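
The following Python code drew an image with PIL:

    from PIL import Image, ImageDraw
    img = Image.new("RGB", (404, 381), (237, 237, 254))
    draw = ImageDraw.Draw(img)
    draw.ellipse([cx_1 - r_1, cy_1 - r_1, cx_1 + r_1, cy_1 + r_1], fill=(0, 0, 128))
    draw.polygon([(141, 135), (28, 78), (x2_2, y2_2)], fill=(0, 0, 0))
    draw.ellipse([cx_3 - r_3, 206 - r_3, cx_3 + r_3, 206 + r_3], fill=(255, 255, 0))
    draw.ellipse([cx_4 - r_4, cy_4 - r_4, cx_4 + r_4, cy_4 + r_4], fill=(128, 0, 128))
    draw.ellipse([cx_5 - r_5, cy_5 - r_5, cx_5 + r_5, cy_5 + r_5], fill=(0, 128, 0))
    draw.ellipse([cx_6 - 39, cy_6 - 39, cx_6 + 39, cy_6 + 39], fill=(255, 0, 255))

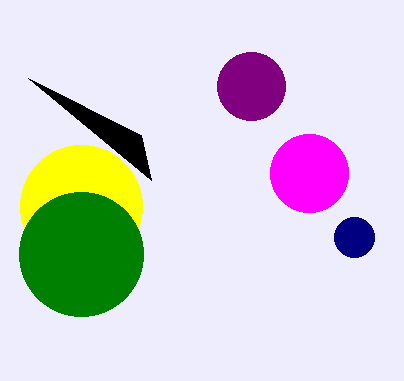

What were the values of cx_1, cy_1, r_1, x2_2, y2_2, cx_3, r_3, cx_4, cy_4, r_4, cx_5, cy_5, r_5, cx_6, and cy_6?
cx_1 = 354, cy_1 = 237, r_1 = 20, x2_2 = 151, y2_2 = 180, cx_3 = 81, r_3 = 61, cx_4 = 251, cy_4 = 86, r_4 = 34, cx_5 = 81, cy_5 = 254, r_5 = 62, cx_6 = 309, cy_6 = 173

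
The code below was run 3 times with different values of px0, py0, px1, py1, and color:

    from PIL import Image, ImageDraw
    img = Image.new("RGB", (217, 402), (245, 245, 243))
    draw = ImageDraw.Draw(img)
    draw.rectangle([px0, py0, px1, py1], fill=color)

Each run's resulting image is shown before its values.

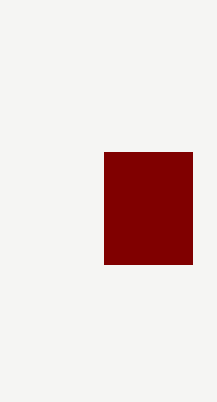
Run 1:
px0 = 104; py0 = 152; px1 = 192; py1 = 264; color = 'maroon'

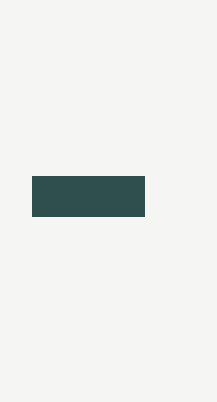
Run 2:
px0 = 32, py0 = 176, px1 = 144, py1 = 216, color = 'darkslategray'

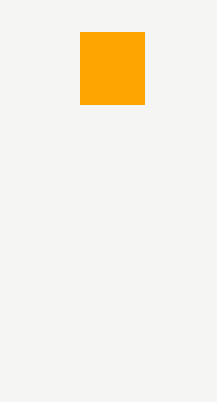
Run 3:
px0 = 80, py0 = 32, px1 = 144, py1 = 104, color = 'orange'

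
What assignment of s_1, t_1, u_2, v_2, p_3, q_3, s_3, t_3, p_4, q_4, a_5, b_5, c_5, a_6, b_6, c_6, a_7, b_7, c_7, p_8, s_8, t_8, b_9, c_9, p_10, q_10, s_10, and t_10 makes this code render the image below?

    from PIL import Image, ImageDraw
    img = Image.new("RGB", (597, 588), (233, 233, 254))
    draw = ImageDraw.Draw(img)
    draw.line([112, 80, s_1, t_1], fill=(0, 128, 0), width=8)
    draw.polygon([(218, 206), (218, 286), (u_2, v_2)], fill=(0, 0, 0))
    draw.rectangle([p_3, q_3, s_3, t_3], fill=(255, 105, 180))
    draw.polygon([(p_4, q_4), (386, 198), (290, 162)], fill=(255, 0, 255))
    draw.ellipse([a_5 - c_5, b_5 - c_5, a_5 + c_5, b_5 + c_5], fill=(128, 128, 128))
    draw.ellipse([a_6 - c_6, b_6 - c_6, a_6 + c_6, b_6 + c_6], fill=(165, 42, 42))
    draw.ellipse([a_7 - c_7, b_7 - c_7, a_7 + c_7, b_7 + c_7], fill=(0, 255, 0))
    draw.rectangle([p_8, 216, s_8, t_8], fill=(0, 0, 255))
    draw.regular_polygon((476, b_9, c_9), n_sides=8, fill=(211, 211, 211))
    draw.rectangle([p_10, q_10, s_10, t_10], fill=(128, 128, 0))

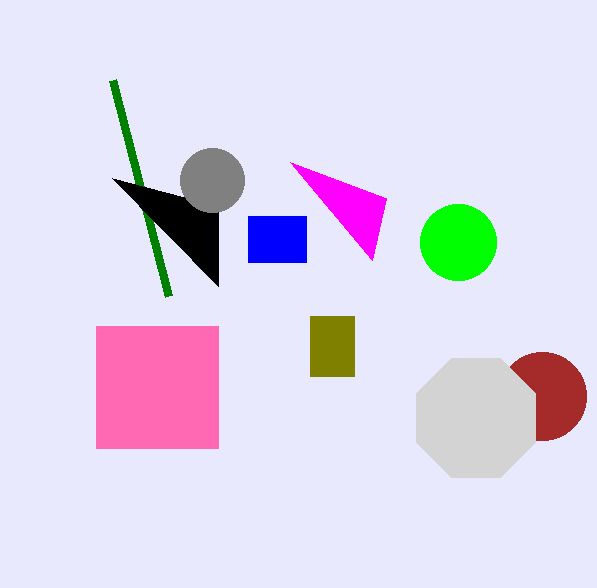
s_1 = 168, t_1 = 296, u_2 = 112, v_2 = 178, p_3 = 96, q_3 = 326, s_3 = 218, t_3 = 448, p_4 = 372, q_4 = 260, a_5 = 212, b_5 = 180, c_5 = 32, a_6 = 542, b_6 = 396, c_6 = 44, a_7 = 458, b_7 = 242, c_7 = 38, p_8 = 248, s_8 = 306, t_8 = 262, b_9 = 418, c_9 = 64, p_10 = 310, q_10 = 316, s_10 = 354, t_10 = 376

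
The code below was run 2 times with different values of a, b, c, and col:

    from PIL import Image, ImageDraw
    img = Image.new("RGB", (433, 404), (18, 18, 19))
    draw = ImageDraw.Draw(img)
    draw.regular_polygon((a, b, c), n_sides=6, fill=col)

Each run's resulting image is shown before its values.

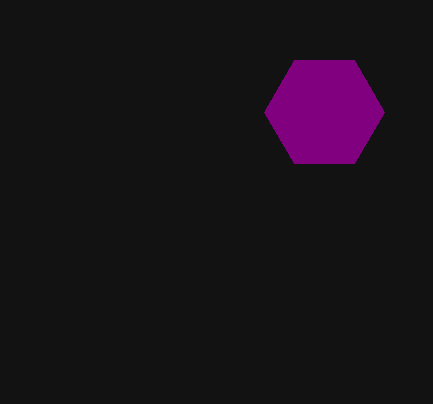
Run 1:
a = 324, b = 112, c = 60, col = 'purple'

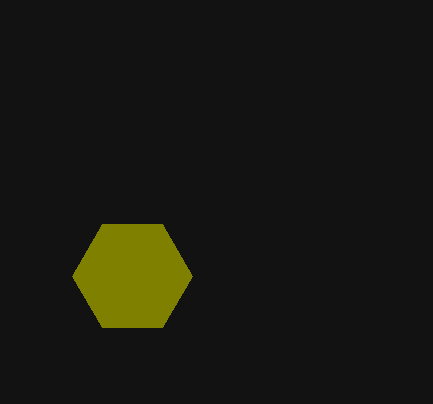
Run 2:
a = 132, b = 276, c = 60, col = 'olive'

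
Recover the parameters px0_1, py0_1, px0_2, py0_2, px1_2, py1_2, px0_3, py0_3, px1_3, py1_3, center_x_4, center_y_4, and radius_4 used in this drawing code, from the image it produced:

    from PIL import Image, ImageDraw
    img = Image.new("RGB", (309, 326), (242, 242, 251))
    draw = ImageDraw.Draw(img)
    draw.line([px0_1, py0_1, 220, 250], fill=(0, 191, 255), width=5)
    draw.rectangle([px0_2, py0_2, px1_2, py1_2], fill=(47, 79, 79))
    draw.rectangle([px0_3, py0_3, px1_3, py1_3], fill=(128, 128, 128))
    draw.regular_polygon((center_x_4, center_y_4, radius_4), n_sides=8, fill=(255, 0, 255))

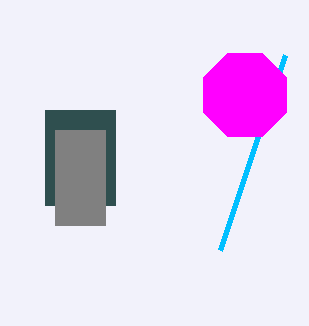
px0_1 = 285, py0_1 = 55, px0_2 = 45, py0_2 = 110, px1_2 = 115, py1_2 = 205, px0_3 = 55, py0_3 = 130, px1_3 = 105, py1_3 = 225, center_x_4 = 245, center_y_4 = 95, radius_4 = 45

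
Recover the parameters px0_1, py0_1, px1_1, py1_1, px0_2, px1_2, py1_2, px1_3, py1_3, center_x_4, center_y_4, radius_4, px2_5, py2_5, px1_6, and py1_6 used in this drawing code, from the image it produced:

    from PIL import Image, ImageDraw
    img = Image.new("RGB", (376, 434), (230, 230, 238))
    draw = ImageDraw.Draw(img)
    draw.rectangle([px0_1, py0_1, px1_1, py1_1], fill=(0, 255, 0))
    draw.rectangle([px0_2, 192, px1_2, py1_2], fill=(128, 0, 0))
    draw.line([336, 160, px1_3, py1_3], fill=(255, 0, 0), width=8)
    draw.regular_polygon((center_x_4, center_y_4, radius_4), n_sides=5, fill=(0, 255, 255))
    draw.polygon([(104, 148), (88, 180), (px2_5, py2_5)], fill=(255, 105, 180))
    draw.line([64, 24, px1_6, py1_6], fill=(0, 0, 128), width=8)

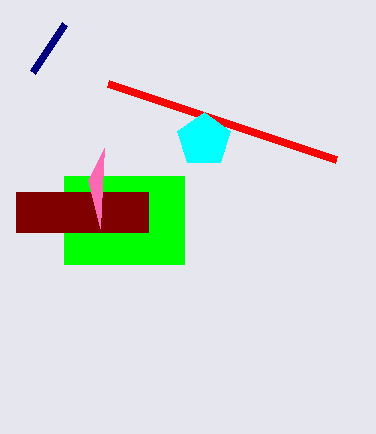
px0_1 = 64, py0_1 = 176, px1_1 = 184, py1_1 = 264, px0_2 = 16, px1_2 = 148, py1_2 = 232, px1_3 = 108, py1_3 = 84, center_x_4 = 204, center_y_4 = 140, radius_4 = 28, px2_5 = 100, py2_5 = 228, px1_6 = 32, py1_6 = 72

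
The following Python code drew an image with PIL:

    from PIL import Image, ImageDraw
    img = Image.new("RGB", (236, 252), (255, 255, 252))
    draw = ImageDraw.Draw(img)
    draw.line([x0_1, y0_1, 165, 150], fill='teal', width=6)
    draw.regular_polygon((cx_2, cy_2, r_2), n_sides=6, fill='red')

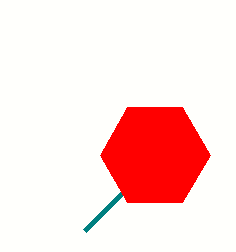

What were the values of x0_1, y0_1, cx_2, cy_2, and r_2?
x0_1 = 85; y0_1 = 230; cx_2 = 155; cy_2 = 155; r_2 = 55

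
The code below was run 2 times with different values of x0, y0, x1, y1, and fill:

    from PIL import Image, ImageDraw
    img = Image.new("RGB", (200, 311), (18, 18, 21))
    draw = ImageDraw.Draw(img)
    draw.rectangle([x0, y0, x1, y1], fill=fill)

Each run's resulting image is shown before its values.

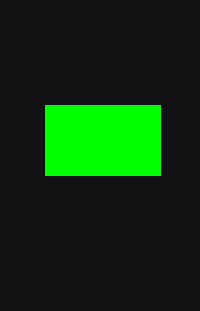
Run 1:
x0 = 45, y0 = 105, x1 = 160, y1 = 175, fill = 'lime'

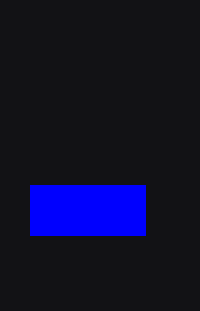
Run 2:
x0 = 30
y0 = 185
x1 = 145
y1 = 235
fill = 'blue'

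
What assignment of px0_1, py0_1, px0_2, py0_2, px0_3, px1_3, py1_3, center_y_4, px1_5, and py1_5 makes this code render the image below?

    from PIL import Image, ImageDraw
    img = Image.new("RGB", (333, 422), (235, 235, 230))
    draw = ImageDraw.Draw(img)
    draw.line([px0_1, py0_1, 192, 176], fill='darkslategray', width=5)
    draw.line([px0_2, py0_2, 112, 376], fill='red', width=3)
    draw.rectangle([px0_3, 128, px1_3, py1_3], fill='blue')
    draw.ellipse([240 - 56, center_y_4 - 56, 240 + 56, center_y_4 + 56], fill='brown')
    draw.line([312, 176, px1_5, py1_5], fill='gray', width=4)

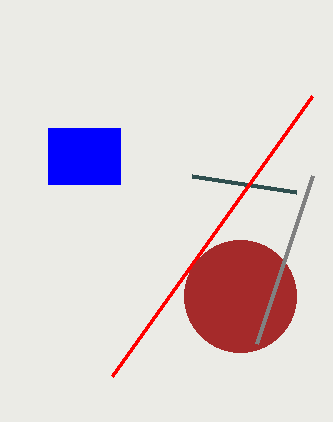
px0_1 = 296; py0_1 = 192; px0_2 = 312; py0_2 = 96; px0_3 = 48; px1_3 = 120; py1_3 = 184; center_y_4 = 296; px1_5 = 256; py1_5 = 344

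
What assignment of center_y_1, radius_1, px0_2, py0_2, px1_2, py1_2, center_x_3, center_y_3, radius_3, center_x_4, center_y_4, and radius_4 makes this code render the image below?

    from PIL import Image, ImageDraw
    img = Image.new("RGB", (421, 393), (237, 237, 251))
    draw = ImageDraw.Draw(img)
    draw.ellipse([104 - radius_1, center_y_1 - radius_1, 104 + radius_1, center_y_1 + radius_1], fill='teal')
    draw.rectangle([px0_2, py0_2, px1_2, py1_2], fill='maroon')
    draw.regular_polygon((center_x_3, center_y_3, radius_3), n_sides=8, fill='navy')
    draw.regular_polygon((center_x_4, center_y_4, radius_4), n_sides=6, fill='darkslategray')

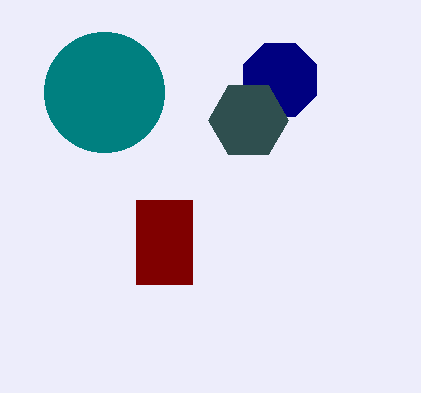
center_y_1 = 92, radius_1 = 60, px0_2 = 136, py0_2 = 200, px1_2 = 192, py1_2 = 284, center_x_3 = 280, center_y_3 = 80, radius_3 = 40, center_x_4 = 248, center_y_4 = 120, radius_4 = 40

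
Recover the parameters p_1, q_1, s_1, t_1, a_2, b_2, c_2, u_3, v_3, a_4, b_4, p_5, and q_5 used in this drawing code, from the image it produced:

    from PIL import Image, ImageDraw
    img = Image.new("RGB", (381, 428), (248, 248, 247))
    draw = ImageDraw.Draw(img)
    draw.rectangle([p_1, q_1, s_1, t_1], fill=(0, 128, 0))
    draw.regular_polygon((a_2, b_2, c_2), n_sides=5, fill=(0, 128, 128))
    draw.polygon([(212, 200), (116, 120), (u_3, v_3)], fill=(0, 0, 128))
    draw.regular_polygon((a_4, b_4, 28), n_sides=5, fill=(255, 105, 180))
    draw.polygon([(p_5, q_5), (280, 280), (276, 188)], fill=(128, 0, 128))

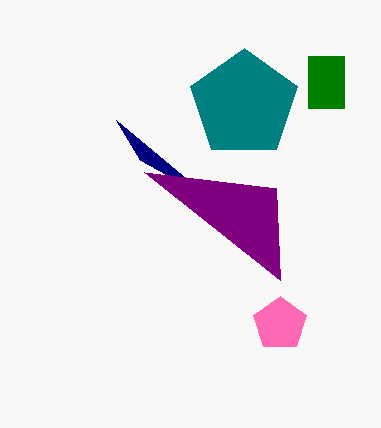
p_1 = 308; q_1 = 56; s_1 = 344; t_1 = 108; a_2 = 244; b_2 = 104; c_2 = 56; u_3 = 140; v_3 = 160; a_4 = 280; b_4 = 324; p_5 = 144; q_5 = 172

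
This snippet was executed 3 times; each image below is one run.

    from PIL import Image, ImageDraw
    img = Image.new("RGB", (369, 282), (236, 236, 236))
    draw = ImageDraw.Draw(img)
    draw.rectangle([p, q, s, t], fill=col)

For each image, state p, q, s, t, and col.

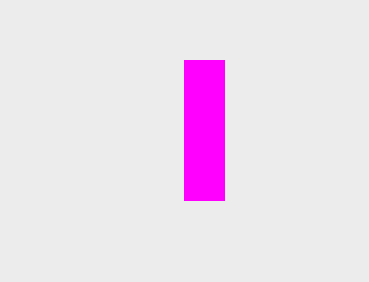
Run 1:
p = 184
q = 60
s = 224
t = 200
col = 'magenta'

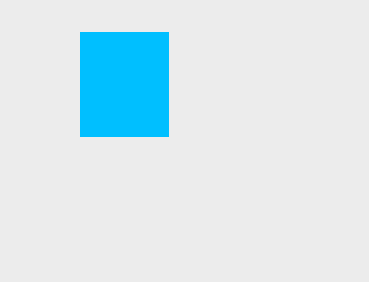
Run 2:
p = 80
q = 32
s = 168
t = 136
col = 'deepskyblue'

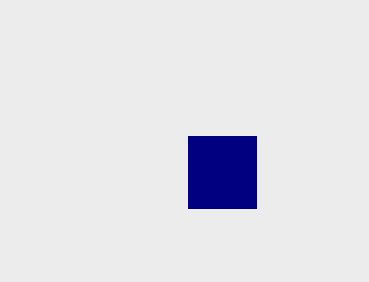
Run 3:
p = 188
q = 136
s = 256
t = 208
col = 'navy'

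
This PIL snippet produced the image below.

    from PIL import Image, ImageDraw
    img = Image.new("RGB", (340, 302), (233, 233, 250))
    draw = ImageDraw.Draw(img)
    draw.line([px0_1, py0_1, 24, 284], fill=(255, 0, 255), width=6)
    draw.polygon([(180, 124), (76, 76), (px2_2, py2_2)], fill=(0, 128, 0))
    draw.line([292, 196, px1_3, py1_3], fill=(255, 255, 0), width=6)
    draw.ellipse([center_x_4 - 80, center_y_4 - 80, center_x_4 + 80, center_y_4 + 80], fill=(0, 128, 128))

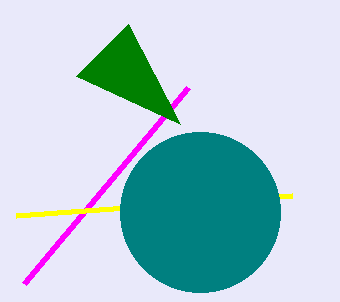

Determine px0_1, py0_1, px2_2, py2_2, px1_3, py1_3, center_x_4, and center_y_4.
px0_1 = 188
py0_1 = 88
px2_2 = 128
py2_2 = 24
px1_3 = 16
py1_3 = 216
center_x_4 = 200
center_y_4 = 212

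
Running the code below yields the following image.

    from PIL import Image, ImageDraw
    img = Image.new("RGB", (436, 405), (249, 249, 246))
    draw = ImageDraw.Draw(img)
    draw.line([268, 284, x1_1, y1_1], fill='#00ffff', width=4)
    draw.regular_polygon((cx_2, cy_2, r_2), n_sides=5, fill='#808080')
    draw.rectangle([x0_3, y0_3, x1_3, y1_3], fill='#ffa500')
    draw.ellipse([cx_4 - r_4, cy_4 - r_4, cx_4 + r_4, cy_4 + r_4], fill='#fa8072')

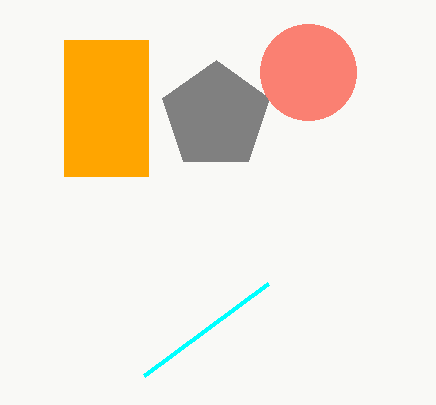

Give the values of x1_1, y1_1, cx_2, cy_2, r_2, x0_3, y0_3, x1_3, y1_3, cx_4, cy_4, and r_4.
x1_1 = 144, y1_1 = 376, cx_2 = 216, cy_2 = 116, r_2 = 56, x0_3 = 64, y0_3 = 40, x1_3 = 148, y1_3 = 176, cx_4 = 308, cy_4 = 72, r_4 = 48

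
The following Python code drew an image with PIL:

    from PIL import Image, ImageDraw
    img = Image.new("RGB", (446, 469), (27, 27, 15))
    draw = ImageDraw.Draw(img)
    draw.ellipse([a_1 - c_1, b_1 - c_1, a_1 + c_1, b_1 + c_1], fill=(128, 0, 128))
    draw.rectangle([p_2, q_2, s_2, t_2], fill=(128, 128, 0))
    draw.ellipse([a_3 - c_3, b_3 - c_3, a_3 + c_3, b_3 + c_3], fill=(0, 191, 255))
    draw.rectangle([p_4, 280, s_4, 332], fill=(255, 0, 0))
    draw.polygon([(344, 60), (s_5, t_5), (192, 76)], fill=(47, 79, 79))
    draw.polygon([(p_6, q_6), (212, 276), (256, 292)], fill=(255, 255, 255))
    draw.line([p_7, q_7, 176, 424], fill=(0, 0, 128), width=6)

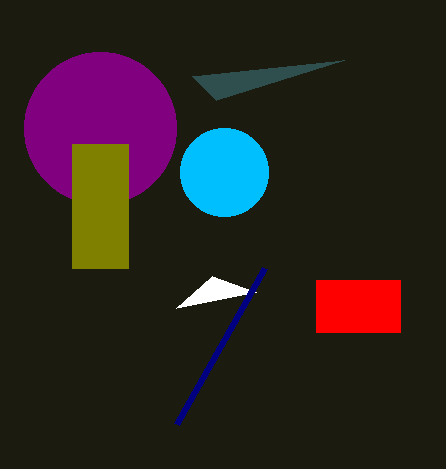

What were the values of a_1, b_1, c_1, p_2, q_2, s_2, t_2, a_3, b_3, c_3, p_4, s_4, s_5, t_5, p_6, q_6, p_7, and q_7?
a_1 = 100, b_1 = 128, c_1 = 76, p_2 = 72, q_2 = 144, s_2 = 128, t_2 = 268, a_3 = 224, b_3 = 172, c_3 = 44, p_4 = 316, s_4 = 400, s_5 = 216, t_5 = 100, p_6 = 176, q_6 = 308, p_7 = 264, q_7 = 268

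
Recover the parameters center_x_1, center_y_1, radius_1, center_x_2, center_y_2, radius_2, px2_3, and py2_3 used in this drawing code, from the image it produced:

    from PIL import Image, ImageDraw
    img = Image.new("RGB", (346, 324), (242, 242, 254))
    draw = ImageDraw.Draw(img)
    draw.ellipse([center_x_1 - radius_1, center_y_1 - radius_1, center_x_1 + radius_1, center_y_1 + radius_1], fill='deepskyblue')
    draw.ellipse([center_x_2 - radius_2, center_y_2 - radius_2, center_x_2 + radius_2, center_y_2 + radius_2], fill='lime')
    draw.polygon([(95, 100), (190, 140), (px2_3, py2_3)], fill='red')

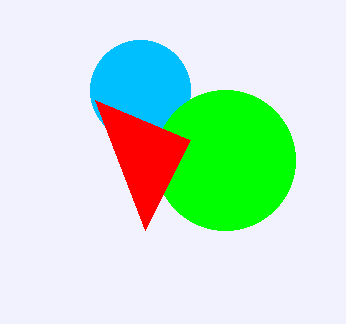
center_x_1 = 140; center_y_1 = 90; radius_1 = 50; center_x_2 = 225; center_y_2 = 160; radius_2 = 70; px2_3 = 145; py2_3 = 230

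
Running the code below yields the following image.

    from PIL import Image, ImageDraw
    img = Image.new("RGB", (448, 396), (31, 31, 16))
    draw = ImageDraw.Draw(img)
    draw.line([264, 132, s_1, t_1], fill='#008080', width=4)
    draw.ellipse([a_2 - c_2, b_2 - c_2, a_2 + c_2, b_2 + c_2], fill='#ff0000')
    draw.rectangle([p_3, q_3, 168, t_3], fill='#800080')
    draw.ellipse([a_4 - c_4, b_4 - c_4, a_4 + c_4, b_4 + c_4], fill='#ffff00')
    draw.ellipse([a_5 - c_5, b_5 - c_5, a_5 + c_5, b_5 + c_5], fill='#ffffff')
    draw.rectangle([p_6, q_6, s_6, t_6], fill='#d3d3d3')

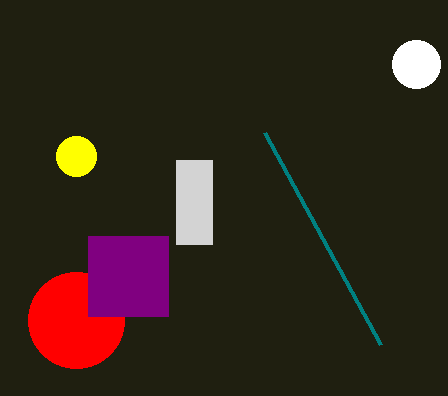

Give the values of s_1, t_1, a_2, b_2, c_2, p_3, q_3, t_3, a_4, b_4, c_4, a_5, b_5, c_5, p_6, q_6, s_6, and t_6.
s_1 = 380; t_1 = 344; a_2 = 76; b_2 = 320; c_2 = 48; p_3 = 88; q_3 = 236; t_3 = 316; a_4 = 76; b_4 = 156; c_4 = 20; a_5 = 416; b_5 = 64; c_5 = 24; p_6 = 176; q_6 = 160; s_6 = 212; t_6 = 244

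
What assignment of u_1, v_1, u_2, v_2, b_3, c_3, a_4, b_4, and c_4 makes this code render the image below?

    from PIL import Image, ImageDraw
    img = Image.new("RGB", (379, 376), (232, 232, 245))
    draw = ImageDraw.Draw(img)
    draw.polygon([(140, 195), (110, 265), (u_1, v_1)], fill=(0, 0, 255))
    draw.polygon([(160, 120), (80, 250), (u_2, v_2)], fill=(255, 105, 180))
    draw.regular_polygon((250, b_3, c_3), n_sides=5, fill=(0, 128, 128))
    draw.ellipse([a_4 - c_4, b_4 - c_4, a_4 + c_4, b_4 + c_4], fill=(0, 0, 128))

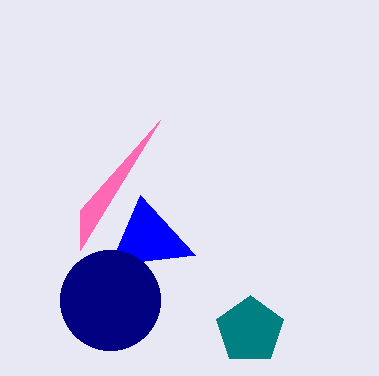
u_1 = 195, v_1 = 255, u_2 = 80, v_2 = 210, b_3 = 330, c_3 = 35, a_4 = 110, b_4 = 300, c_4 = 50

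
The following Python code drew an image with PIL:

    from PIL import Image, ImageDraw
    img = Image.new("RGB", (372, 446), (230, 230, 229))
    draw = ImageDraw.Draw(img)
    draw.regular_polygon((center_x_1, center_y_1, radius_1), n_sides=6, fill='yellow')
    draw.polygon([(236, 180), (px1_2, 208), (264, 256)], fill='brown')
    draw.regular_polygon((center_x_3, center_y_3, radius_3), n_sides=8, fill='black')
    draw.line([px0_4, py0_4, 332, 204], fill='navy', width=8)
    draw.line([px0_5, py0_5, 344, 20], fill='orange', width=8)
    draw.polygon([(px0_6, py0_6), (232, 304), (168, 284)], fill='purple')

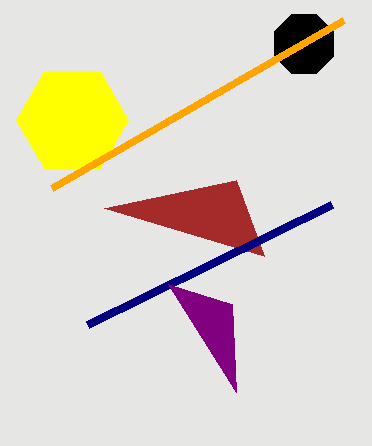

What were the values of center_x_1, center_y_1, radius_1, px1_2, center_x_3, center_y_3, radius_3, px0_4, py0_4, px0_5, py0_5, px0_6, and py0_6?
center_x_1 = 72
center_y_1 = 120
radius_1 = 56
px1_2 = 104
center_x_3 = 304
center_y_3 = 44
radius_3 = 32
px0_4 = 88
py0_4 = 324
px0_5 = 52
py0_5 = 188
px0_6 = 236
py0_6 = 392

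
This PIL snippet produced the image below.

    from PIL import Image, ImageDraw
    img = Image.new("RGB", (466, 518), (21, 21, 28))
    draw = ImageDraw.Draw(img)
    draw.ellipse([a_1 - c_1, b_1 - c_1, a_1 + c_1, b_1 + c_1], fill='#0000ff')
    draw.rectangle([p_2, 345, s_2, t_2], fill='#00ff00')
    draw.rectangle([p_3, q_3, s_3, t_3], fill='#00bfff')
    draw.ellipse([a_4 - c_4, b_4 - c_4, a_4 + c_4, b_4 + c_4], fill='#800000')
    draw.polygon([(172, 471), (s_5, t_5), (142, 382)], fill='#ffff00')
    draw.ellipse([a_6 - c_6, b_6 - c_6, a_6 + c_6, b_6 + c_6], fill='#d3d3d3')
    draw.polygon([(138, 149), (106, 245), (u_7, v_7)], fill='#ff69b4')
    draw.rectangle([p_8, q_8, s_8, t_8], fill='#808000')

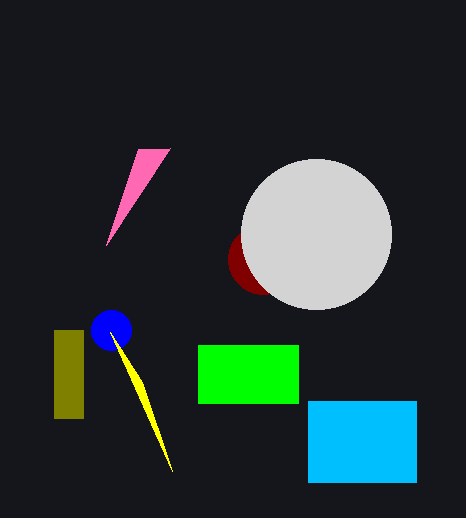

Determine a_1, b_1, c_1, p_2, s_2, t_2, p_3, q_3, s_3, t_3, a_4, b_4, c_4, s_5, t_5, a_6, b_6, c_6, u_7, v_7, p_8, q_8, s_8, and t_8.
a_1 = 111; b_1 = 330; c_1 = 20; p_2 = 198; s_2 = 298; t_2 = 403; p_3 = 308; q_3 = 401; s_3 = 416; t_3 = 482; a_4 = 263; b_4 = 259; c_4 = 35; s_5 = 110; t_5 = 332; a_6 = 316; b_6 = 234; c_6 = 75; u_7 = 170; v_7 = 148; p_8 = 54; q_8 = 330; s_8 = 83; t_8 = 418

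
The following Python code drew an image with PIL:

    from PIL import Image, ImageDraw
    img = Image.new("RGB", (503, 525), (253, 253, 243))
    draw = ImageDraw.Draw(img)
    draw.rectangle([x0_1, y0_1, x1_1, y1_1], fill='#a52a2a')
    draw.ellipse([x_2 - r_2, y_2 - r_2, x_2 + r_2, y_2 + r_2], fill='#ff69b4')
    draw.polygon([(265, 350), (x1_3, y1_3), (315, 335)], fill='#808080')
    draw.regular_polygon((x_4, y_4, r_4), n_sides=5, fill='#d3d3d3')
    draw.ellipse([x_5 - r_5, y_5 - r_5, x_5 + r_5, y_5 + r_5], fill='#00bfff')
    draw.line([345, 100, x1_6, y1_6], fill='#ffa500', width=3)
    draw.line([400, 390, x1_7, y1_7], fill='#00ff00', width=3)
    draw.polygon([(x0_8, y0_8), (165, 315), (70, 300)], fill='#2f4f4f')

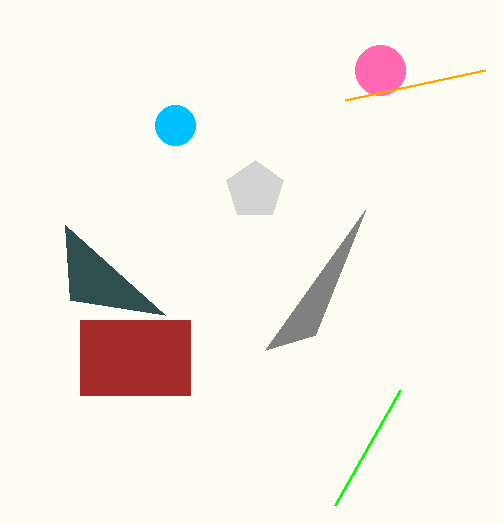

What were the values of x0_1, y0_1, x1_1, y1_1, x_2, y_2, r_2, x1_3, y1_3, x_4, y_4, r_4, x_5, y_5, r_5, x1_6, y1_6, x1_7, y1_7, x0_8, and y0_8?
x0_1 = 80, y0_1 = 320, x1_1 = 190, y1_1 = 395, x_2 = 380, y_2 = 70, r_2 = 25, x1_3 = 365, y1_3 = 210, x_4 = 255, y_4 = 190, r_4 = 30, x_5 = 175, y_5 = 125, r_5 = 20, x1_6 = 485, y1_6 = 70, x1_7 = 335, y1_7 = 505, x0_8 = 65, y0_8 = 225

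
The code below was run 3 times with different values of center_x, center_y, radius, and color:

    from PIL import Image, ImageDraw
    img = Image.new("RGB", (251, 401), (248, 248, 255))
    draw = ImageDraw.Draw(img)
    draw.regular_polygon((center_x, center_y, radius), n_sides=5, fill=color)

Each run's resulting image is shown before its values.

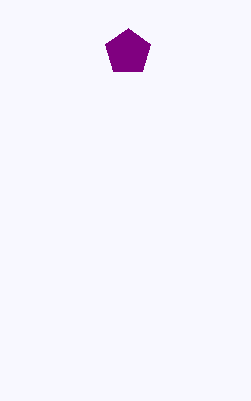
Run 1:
center_x = 128; center_y = 52; radius = 24; color = 'purple'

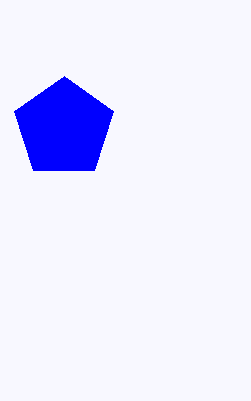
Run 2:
center_x = 64
center_y = 128
radius = 52
color = 'blue'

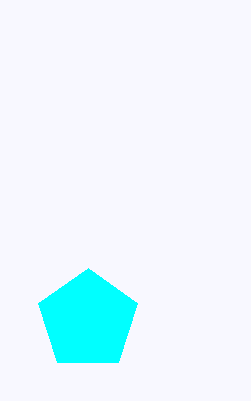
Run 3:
center_x = 88
center_y = 320
radius = 52
color = 'cyan'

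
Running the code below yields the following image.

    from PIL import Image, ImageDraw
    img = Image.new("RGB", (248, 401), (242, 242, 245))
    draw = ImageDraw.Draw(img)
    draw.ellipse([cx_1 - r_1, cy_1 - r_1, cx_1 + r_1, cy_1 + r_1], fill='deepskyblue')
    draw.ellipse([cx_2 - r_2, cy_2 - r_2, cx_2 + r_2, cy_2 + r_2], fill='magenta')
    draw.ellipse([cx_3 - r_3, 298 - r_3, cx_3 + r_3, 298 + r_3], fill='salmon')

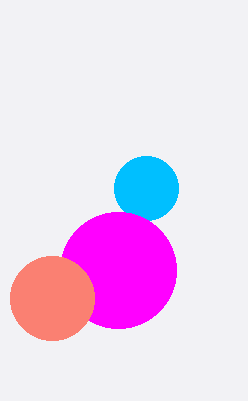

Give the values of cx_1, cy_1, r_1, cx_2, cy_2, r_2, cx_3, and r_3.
cx_1 = 146
cy_1 = 188
r_1 = 32
cx_2 = 118
cy_2 = 270
r_2 = 58
cx_3 = 52
r_3 = 42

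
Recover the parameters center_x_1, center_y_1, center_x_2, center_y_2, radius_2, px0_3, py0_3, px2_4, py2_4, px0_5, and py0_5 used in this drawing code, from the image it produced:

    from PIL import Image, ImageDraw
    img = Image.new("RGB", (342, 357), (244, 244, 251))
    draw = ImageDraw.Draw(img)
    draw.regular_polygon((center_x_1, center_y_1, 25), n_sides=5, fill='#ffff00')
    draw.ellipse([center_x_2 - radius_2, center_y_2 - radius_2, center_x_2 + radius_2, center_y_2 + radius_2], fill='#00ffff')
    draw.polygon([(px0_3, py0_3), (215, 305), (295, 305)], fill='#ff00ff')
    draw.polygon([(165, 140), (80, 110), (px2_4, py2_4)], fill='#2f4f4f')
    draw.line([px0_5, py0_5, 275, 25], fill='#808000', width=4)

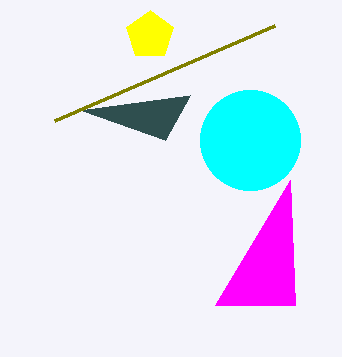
center_x_1 = 150; center_y_1 = 35; center_x_2 = 250; center_y_2 = 140; radius_2 = 50; px0_3 = 290; py0_3 = 180; px2_4 = 190; py2_4 = 95; px0_5 = 55; py0_5 = 120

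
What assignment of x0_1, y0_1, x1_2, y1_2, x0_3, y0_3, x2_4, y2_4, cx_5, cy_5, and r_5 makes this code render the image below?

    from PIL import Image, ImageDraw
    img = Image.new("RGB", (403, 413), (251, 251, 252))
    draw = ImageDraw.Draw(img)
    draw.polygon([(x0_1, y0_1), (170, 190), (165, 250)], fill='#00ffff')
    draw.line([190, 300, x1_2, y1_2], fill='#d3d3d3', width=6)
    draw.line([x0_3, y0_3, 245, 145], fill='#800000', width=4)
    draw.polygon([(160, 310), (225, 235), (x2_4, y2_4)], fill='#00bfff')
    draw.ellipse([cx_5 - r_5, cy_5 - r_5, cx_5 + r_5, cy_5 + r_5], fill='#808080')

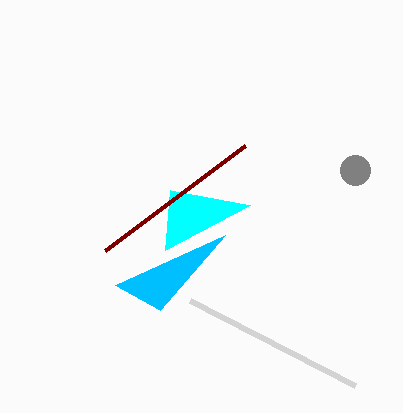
x0_1 = 250, y0_1 = 205, x1_2 = 355, y1_2 = 385, x0_3 = 105, y0_3 = 250, x2_4 = 115, y2_4 = 285, cx_5 = 355, cy_5 = 170, r_5 = 15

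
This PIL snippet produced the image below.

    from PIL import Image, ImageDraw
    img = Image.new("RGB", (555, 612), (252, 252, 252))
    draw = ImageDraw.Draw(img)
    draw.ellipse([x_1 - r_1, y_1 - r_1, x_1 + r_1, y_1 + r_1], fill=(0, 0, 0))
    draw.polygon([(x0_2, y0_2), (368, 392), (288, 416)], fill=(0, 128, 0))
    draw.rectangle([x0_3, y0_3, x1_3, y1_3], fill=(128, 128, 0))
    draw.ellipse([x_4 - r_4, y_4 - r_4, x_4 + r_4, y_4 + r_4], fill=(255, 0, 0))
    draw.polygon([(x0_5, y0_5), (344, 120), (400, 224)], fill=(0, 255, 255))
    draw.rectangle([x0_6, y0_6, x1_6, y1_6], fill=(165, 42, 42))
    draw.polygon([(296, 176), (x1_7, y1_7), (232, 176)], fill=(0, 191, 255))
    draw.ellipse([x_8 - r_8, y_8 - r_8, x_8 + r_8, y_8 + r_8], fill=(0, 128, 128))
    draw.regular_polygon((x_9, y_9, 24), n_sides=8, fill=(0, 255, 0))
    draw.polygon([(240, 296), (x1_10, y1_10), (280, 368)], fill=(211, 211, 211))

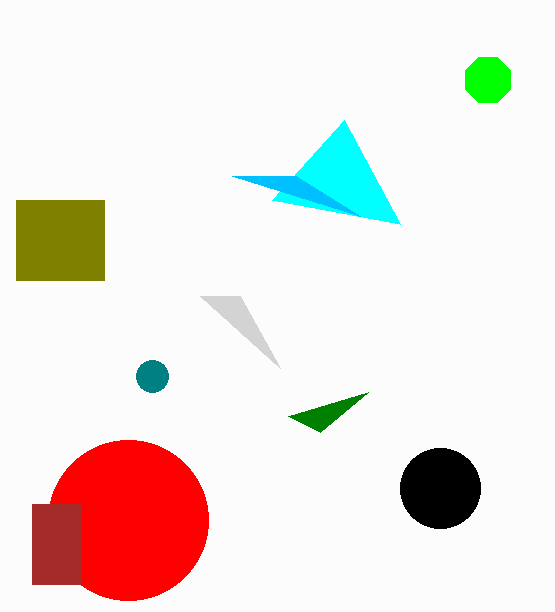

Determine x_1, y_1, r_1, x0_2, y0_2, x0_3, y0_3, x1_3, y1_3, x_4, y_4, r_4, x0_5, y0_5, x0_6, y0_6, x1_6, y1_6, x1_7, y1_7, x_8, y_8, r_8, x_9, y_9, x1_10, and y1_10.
x_1 = 440
y_1 = 488
r_1 = 40
x0_2 = 320
y0_2 = 432
x0_3 = 16
y0_3 = 200
x1_3 = 104
y1_3 = 280
x_4 = 128
y_4 = 520
r_4 = 80
x0_5 = 272
y0_5 = 200
x0_6 = 32
y0_6 = 504
x1_6 = 80
y1_6 = 584
x1_7 = 360
y1_7 = 216
x_8 = 152
y_8 = 376
r_8 = 16
x_9 = 488
y_9 = 80
x1_10 = 200
y1_10 = 296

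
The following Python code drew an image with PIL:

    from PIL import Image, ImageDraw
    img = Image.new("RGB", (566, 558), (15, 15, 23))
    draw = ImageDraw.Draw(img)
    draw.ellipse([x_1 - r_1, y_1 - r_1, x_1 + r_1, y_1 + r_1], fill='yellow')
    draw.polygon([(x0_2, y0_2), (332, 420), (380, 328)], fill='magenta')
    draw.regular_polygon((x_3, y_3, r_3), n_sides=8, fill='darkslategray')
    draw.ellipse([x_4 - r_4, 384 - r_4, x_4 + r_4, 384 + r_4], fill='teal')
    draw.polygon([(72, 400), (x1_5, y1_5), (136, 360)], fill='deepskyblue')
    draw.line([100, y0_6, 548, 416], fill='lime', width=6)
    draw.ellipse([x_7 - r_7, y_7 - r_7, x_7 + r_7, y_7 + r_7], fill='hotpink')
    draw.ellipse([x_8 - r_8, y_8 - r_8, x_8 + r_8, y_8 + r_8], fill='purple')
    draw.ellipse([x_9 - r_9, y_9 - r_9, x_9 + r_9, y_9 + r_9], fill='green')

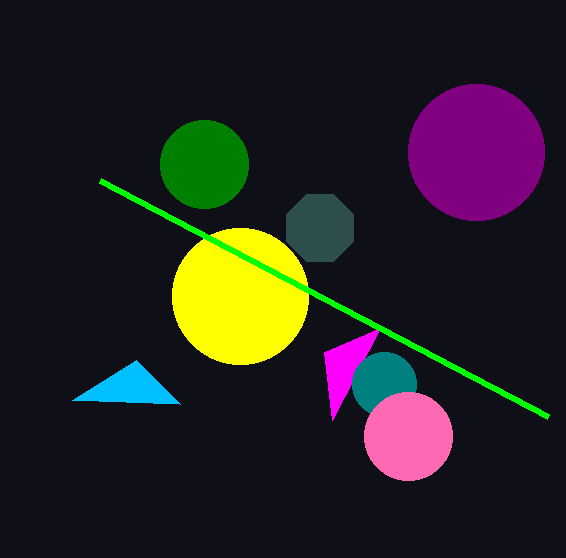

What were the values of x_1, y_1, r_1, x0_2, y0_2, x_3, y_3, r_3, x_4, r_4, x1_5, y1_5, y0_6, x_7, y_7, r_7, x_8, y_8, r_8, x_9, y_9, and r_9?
x_1 = 240, y_1 = 296, r_1 = 68, x0_2 = 324, y0_2 = 352, x_3 = 320, y_3 = 228, r_3 = 36, x_4 = 384, r_4 = 32, x1_5 = 180, y1_5 = 404, y0_6 = 180, x_7 = 408, y_7 = 436, r_7 = 44, x_8 = 476, y_8 = 152, r_8 = 68, x_9 = 204, y_9 = 164, r_9 = 44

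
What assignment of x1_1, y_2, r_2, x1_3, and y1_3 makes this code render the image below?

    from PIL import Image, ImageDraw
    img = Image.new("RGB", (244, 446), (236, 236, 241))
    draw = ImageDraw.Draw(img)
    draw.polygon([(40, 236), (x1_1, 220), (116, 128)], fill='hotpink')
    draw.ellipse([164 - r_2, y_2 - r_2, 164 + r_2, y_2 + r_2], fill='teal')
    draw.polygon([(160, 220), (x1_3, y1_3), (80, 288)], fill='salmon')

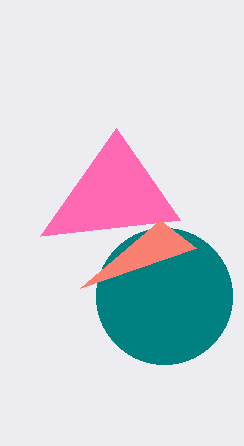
x1_1 = 180, y_2 = 296, r_2 = 68, x1_3 = 196, y1_3 = 248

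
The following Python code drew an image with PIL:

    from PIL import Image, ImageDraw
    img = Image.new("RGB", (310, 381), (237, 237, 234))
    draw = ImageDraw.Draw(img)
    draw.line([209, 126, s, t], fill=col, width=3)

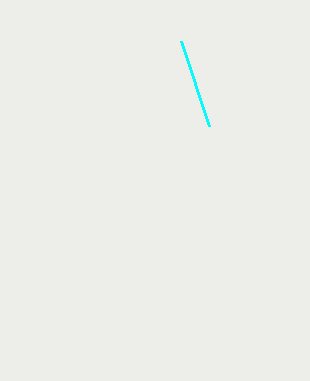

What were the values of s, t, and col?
s = 181, t = 41, col = 'cyan'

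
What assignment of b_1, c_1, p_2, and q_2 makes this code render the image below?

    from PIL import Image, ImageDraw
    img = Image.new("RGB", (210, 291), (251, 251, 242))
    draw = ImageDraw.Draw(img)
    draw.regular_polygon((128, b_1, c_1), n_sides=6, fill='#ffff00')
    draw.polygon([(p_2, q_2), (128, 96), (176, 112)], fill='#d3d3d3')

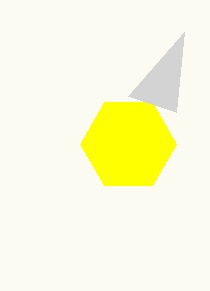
b_1 = 144; c_1 = 48; p_2 = 184; q_2 = 32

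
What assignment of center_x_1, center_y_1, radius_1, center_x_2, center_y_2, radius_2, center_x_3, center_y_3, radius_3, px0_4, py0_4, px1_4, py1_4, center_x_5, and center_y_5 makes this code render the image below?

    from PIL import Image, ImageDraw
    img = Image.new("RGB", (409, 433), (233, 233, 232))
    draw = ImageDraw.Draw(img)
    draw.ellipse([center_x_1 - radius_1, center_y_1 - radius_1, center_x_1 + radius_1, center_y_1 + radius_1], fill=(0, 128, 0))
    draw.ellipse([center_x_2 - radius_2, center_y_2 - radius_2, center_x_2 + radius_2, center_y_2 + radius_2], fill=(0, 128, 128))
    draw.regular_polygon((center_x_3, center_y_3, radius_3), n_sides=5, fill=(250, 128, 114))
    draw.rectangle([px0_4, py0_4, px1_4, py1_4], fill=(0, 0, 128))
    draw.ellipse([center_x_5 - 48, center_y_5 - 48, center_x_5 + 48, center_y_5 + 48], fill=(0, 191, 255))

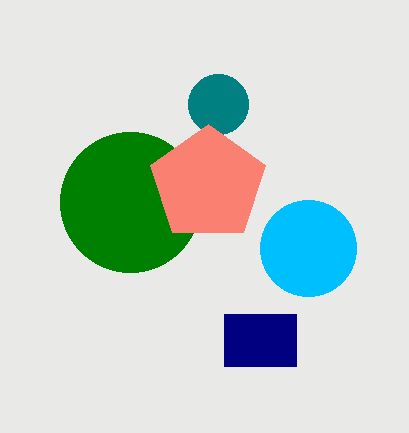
center_x_1 = 130; center_y_1 = 202; radius_1 = 70; center_x_2 = 218; center_y_2 = 104; radius_2 = 30; center_x_3 = 208; center_y_3 = 184; radius_3 = 60; px0_4 = 224; py0_4 = 314; px1_4 = 296; py1_4 = 366; center_x_5 = 308; center_y_5 = 248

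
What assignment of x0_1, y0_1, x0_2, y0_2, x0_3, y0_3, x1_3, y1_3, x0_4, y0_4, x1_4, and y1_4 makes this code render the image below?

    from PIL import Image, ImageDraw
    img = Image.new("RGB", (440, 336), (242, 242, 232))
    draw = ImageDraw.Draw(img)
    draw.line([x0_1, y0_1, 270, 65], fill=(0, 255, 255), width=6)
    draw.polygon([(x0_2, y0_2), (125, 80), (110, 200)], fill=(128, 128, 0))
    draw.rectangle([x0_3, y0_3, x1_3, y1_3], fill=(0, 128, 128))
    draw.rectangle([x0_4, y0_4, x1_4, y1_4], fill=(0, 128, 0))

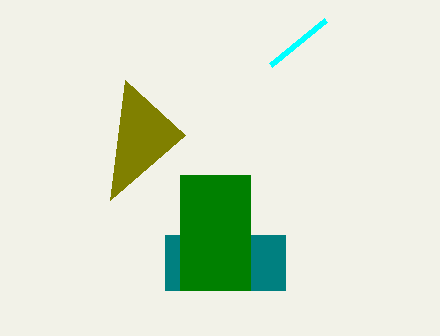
x0_1 = 325
y0_1 = 20
x0_2 = 185
y0_2 = 135
x0_3 = 165
y0_3 = 235
x1_3 = 285
y1_3 = 290
x0_4 = 180
y0_4 = 175
x1_4 = 250
y1_4 = 290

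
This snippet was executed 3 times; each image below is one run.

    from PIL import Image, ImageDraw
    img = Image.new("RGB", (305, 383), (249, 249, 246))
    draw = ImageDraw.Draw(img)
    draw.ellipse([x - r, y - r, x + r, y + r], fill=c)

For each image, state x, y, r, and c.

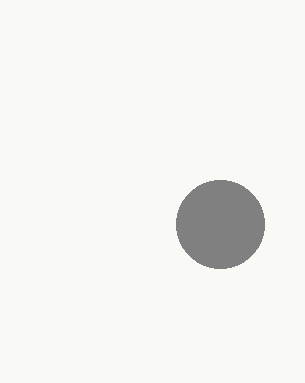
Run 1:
x = 220, y = 224, r = 44, c = 'gray'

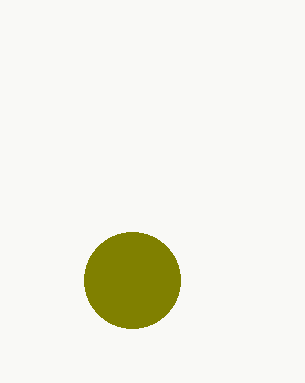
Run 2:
x = 132; y = 280; r = 48; c = 'olive'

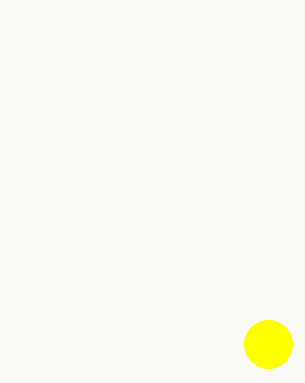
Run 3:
x = 268; y = 344; r = 24; c = 'yellow'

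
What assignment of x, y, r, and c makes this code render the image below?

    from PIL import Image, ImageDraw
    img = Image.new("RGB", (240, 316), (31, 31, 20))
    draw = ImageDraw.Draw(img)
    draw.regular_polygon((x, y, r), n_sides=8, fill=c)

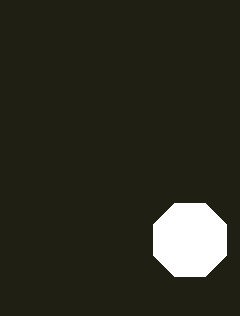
x = 190; y = 240; r = 40; c = 'white'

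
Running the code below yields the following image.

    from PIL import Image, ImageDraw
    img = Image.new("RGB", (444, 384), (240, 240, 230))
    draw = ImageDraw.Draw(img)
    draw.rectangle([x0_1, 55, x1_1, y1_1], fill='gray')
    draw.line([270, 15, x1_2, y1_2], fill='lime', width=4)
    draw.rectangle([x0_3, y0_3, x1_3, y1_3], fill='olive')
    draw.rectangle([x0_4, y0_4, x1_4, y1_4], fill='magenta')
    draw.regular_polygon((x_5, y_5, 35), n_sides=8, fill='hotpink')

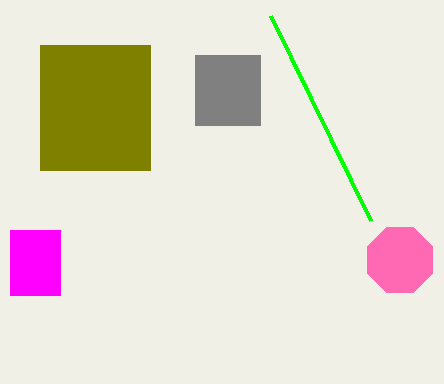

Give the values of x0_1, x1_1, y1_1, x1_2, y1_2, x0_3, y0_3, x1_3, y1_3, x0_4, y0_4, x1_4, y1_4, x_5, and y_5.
x0_1 = 195, x1_1 = 260, y1_1 = 125, x1_2 = 370, y1_2 = 220, x0_3 = 40, y0_3 = 45, x1_3 = 150, y1_3 = 170, x0_4 = 10, y0_4 = 230, x1_4 = 60, y1_4 = 295, x_5 = 400, y_5 = 260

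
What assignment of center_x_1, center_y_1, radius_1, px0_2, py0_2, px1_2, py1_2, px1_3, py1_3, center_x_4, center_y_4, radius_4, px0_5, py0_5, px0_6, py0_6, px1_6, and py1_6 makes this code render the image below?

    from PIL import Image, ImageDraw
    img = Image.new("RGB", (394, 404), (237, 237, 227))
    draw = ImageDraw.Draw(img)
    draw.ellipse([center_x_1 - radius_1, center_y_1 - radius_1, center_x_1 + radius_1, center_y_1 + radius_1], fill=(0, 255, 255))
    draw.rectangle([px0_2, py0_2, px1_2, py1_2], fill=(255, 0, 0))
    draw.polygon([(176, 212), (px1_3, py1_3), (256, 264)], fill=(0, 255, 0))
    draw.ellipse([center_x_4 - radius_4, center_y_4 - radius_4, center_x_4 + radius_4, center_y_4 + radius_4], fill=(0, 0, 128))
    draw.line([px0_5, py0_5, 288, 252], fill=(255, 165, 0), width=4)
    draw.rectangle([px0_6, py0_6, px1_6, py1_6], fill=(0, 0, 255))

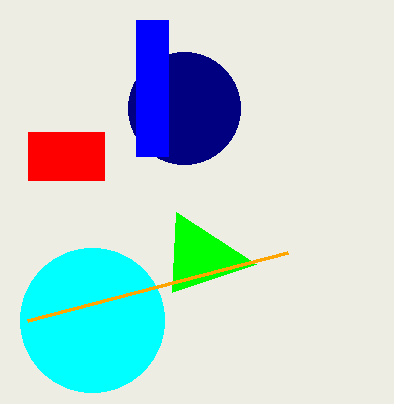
center_x_1 = 92, center_y_1 = 320, radius_1 = 72, px0_2 = 28, py0_2 = 132, px1_2 = 104, py1_2 = 180, px1_3 = 172, py1_3 = 292, center_x_4 = 184, center_y_4 = 108, radius_4 = 56, px0_5 = 28, py0_5 = 320, px0_6 = 136, py0_6 = 20, px1_6 = 168, py1_6 = 156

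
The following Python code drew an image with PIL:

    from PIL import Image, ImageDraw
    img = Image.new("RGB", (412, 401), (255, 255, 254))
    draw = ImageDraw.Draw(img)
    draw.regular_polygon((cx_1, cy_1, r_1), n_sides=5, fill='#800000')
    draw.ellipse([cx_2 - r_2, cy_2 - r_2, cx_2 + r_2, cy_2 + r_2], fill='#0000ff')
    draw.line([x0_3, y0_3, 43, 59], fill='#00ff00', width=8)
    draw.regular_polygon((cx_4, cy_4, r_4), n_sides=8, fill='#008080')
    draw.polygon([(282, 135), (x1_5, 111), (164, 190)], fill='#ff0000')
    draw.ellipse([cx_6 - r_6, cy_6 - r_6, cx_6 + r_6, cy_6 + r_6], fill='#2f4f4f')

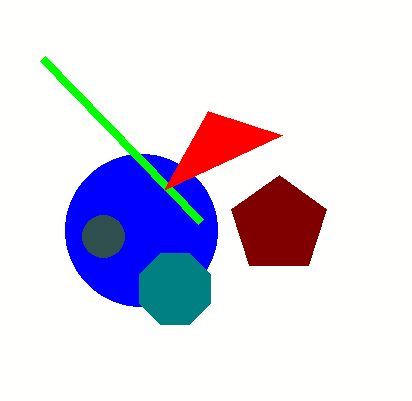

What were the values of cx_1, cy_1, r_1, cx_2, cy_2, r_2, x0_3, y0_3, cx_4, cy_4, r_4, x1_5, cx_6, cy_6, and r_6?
cx_1 = 279, cy_1 = 225, r_1 = 50, cx_2 = 141, cy_2 = 230, r_2 = 76, x0_3 = 201, y0_3 = 222, cx_4 = 175, cy_4 = 289, r_4 = 38, x1_5 = 208, cx_6 = 103, cy_6 = 236, r_6 = 21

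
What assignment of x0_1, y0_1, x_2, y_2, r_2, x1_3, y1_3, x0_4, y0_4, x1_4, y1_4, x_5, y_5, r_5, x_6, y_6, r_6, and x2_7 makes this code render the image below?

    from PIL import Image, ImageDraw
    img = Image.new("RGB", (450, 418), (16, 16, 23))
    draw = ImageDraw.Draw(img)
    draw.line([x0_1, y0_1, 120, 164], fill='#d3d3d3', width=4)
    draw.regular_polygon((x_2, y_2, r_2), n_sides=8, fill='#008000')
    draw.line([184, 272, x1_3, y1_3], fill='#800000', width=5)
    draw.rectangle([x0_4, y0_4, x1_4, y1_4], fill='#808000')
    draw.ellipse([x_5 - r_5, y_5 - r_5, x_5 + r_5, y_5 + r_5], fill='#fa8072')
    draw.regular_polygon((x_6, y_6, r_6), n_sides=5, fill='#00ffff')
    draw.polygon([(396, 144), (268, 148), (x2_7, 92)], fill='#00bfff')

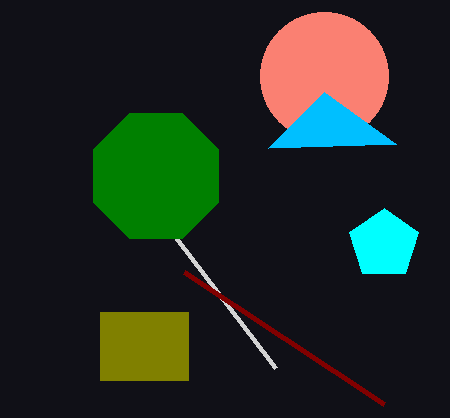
x0_1 = 276; y0_1 = 368; x_2 = 156; y_2 = 176; r_2 = 68; x1_3 = 384; y1_3 = 404; x0_4 = 100; y0_4 = 312; x1_4 = 188; y1_4 = 380; x_5 = 324; y_5 = 76; r_5 = 64; x_6 = 384; y_6 = 244; r_6 = 36; x2_7 = 324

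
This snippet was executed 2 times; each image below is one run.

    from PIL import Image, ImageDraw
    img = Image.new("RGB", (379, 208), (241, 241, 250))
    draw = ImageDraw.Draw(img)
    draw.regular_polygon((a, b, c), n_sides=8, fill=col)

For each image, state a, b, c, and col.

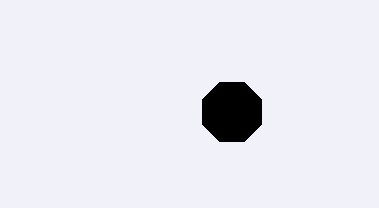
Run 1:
a = 232
b = 112
c = 32
col = 'black'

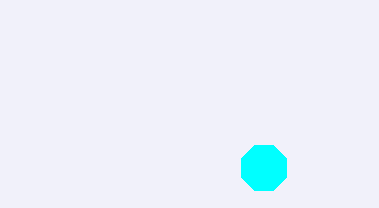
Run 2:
a = 264
b = 168
c = 24
col = 'cyan'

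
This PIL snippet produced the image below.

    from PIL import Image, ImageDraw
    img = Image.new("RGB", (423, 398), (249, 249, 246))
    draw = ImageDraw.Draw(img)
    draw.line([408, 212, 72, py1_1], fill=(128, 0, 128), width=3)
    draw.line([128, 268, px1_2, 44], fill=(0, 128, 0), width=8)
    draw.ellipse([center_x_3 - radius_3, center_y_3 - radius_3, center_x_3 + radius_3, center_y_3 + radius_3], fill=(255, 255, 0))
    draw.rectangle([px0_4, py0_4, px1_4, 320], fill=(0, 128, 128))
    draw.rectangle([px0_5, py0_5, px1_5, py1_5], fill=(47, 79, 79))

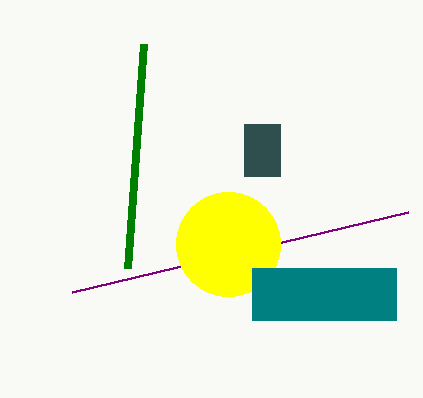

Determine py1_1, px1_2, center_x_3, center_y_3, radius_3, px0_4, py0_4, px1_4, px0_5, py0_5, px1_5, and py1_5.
py1_1 = 292
px1_2 = 144
center_x_3 = 228
center_y_3 = 244
radius_3 = 52
px0_4 = 252
py0_4 = 268
px1_4 = 396
px0_5 = 244
py0_5 = 124
px1_5 = 280
py1_5 = 176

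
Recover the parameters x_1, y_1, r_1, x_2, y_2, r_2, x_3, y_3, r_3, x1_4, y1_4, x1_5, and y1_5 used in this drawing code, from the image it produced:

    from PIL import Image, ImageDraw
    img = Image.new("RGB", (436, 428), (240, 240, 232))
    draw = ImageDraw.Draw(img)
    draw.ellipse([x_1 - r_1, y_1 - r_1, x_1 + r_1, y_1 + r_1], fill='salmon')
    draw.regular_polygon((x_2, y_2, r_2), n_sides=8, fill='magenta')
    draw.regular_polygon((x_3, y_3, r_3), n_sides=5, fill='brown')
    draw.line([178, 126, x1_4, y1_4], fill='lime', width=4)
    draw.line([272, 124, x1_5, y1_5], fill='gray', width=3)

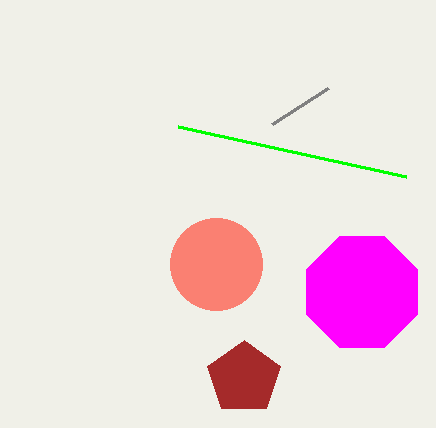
x_1 = 216; y_1 = 264; r_1 = 46; x_2 = 362; y_2 = 292; r_2 = 60; x_3 = 244; y_3 = 378; r_3 = 38; x1_4 = 406; y1_4 = 176; x1_5 = 328; y1_5 = 88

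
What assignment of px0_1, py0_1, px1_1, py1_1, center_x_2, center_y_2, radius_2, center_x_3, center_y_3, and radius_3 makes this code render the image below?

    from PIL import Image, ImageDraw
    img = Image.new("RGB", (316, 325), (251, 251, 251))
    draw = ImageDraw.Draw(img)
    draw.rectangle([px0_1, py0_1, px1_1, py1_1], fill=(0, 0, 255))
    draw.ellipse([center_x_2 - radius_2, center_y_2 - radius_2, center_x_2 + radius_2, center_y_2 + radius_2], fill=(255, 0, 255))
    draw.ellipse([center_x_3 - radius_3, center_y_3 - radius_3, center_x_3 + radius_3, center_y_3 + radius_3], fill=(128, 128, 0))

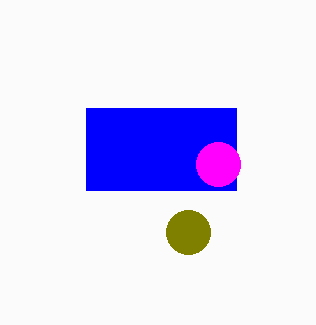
px0_1 = 86; py0_1 = 108; px1_1 = 236; py1_1 = 190; center_x_2 = 218; center_y_2 = 164; radius_2 = 22; center_x_3 = 188; center_y_3 = 232; radius_3 = 22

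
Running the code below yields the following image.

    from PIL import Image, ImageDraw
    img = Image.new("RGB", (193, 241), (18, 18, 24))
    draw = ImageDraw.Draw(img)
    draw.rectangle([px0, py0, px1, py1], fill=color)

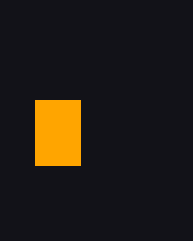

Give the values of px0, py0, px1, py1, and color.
px0 = 35; py0 = 100; px1 = 80; py1 = 165; color = 'orange'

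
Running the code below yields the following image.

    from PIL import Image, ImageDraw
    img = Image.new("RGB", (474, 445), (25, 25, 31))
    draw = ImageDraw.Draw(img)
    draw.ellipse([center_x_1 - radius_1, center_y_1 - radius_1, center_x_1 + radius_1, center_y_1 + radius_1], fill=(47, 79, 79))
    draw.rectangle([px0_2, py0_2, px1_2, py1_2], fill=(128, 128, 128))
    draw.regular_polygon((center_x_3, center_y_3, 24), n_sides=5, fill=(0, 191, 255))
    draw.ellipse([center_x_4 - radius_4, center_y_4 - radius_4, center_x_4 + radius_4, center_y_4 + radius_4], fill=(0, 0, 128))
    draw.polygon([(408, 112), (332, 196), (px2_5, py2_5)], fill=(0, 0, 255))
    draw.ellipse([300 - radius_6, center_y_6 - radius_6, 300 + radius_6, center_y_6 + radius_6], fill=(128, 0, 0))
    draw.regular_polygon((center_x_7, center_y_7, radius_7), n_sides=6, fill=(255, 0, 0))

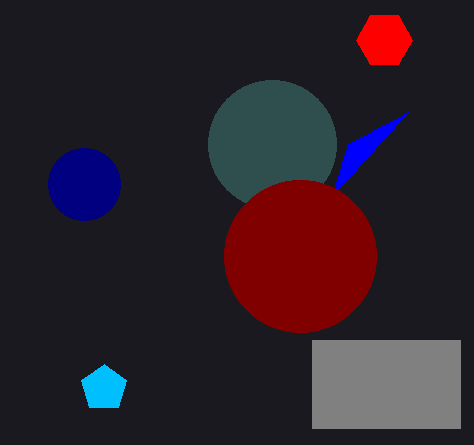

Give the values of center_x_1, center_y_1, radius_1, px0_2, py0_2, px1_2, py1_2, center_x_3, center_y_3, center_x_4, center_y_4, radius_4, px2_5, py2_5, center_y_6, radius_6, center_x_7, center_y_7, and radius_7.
center_x_1 = 272
center_y_1 = 144
radius_1 = 64
px0_2 = 312
py0_2 = 340
px1_2 = 460
py1_2 = 428
center_x_3 = 104
center_y_3 = 388
center_x_4 = 84
center_y_4 = 184
radius_4 = 36
px2_5 = 348
py2_5 = 144
center_y_6 = 256
radius_6 = 76
center_x_7 = 384
center_y_7 = 40
radius_7 = 28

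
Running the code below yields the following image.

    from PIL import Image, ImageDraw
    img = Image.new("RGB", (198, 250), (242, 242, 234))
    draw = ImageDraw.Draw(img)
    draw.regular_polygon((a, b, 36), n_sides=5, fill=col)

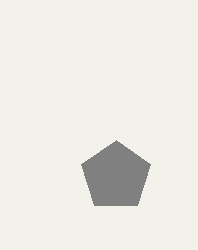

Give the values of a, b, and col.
a = 116; b = 176; col = 'gray'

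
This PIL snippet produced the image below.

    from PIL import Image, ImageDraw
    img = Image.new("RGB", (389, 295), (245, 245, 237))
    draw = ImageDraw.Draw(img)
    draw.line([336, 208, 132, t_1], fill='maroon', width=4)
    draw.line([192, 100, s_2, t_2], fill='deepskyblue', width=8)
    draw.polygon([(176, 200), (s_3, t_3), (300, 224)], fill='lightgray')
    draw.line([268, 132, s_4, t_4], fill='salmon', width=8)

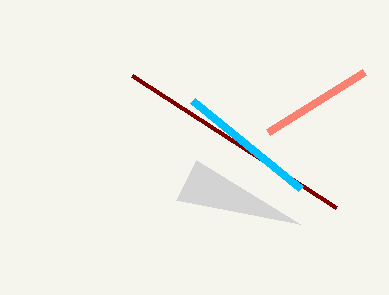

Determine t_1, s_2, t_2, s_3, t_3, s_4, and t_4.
t_1 = 76
s_2 = 300
t_2 = 188
s_3 = 196
t_3 = 160
s_4 = 364
t_4 = 72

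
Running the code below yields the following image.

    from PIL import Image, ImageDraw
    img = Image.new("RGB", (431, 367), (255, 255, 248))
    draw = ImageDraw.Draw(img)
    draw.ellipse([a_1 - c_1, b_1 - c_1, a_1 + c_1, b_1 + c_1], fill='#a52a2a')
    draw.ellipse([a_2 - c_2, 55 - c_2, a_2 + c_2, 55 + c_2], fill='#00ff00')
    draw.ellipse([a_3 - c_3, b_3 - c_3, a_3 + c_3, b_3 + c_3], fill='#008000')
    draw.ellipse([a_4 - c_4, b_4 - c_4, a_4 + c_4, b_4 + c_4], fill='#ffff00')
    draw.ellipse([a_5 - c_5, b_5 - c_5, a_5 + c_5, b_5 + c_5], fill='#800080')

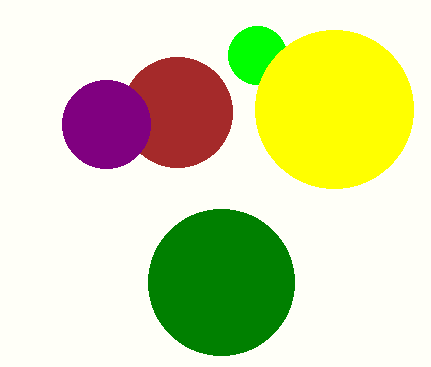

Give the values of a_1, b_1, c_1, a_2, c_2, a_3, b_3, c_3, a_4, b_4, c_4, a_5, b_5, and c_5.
a_1 = 177, b_1 = 112, c_1 = 55, a_2 = 257, c_2 = 29, a_3 = 221, b_3 = 282, c_3 = 73, a_4 = 334, b_4 = 109, c_4 = 79, a_5 = 106, b_5 = 124, c_5 = 44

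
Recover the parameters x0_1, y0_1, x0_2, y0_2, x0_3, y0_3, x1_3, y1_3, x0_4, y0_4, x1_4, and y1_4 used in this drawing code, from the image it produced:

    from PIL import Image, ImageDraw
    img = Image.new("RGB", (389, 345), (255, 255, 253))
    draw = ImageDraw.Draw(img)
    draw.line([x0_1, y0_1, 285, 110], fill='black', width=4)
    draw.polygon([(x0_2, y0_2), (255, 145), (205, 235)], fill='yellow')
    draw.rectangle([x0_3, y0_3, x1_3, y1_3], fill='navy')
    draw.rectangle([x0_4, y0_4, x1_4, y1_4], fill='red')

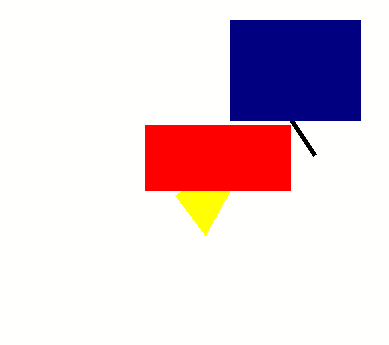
x0_1 = 315, y0_1 = 155, x0_2 = 175, y0_2 = 195, x0_3 = 230, y0_3 = 20, x1_3 = 360, y1_3 = 120, x0_4 = 145, y0_4 = 125, x1_4 = 290, y1_4 = 190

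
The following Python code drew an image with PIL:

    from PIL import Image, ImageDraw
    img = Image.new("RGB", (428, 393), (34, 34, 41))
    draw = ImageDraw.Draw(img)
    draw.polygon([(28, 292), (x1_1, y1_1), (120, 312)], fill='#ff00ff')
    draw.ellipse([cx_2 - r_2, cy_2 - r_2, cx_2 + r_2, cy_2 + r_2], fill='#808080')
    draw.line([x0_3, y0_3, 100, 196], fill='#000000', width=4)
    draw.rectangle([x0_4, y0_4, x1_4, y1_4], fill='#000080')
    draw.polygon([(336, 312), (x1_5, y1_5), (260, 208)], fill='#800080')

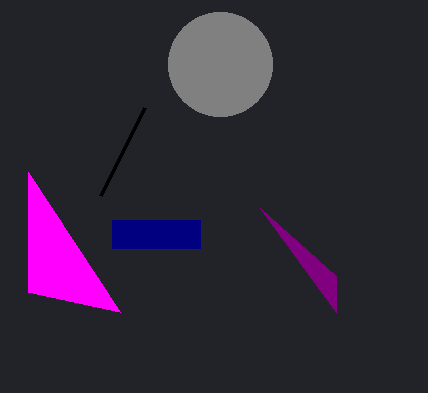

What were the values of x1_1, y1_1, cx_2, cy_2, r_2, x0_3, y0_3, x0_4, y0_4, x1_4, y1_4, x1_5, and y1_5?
x1_1 = 28, y1_1 = 172, cx_2 = 220, cy_2 = 64, r_2 = 52, x0_3 = 144, y0_3 = 108, x0_4 = 112, y0_4 = 220, x1_4 = 200, y1_4 = 248, x1_5 = 336, y1_5 = 276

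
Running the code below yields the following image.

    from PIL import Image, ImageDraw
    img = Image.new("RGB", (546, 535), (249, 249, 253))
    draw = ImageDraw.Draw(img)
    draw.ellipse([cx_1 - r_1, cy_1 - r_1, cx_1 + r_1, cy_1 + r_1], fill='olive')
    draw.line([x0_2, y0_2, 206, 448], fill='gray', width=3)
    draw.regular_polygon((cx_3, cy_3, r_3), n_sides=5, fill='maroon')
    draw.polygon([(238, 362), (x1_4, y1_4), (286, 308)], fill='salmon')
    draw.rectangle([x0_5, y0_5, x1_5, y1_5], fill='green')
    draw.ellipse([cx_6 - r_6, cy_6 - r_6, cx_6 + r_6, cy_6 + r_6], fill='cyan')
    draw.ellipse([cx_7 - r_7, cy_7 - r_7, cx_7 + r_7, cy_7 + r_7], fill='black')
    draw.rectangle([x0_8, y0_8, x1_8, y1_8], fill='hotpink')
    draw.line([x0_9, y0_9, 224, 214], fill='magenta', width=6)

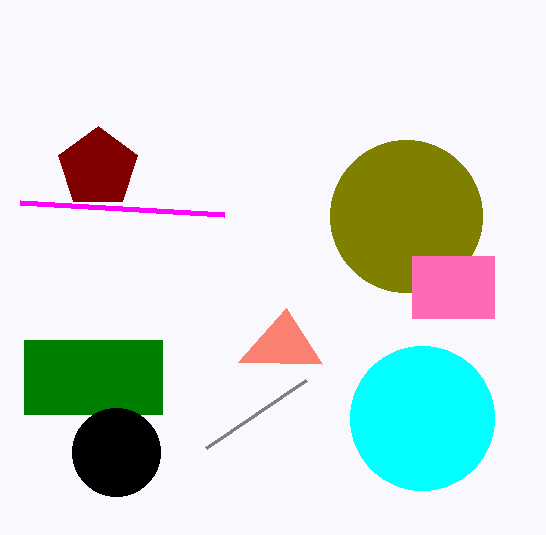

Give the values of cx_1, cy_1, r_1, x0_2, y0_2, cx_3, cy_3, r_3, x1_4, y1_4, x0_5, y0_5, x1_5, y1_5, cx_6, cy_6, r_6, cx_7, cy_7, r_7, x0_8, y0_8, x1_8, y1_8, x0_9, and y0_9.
cx_1 = 406; cy_1 = 216; r_1 = 76; x0_2 = 306; y0_2 = 380; cx_3 = 98; cy_3 = 168; r_3 = 42; x1_4 = 322; y1_4 = 364; x0_5 = 24; y0_5 = 340; x1_5 = 162; y1_5 = 414; cx_6 = 422; cy_6 = 418; r_6 = 72; cx_7 = 116; cy_7 = 452; r_7 = 44; x0_8 = 412; y0_8 = 256; x1_8 = 494; y1_8 = 318; x0_9 = 20; y0_9 = 202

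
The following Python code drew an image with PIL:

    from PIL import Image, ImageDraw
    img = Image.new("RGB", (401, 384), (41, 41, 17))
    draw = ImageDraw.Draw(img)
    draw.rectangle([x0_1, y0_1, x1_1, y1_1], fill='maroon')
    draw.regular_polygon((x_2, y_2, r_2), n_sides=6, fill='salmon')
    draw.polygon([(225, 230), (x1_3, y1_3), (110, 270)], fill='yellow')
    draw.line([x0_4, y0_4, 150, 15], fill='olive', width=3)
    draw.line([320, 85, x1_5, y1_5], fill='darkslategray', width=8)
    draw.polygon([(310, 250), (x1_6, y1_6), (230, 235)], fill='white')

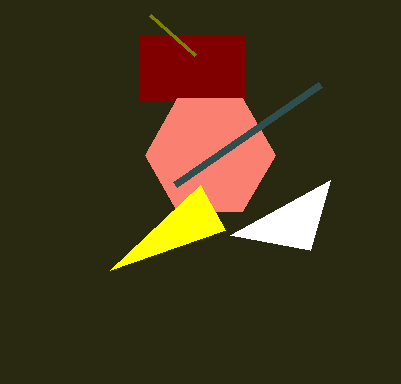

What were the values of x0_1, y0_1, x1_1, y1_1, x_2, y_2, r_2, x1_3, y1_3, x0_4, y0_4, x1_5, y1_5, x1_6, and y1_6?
x0_1 = 140
y0_1 = 35
x1_1 = 245
y1_1 = 100
x_2 = 210
y_2 = 155
r_2 = 65
x1_3 = 200
y1_3 = 185
x0_4 = 195
y0_4 = 55
x1_5 = 175
y1_5 = 185
x1_6 = 330
y1_6 = 180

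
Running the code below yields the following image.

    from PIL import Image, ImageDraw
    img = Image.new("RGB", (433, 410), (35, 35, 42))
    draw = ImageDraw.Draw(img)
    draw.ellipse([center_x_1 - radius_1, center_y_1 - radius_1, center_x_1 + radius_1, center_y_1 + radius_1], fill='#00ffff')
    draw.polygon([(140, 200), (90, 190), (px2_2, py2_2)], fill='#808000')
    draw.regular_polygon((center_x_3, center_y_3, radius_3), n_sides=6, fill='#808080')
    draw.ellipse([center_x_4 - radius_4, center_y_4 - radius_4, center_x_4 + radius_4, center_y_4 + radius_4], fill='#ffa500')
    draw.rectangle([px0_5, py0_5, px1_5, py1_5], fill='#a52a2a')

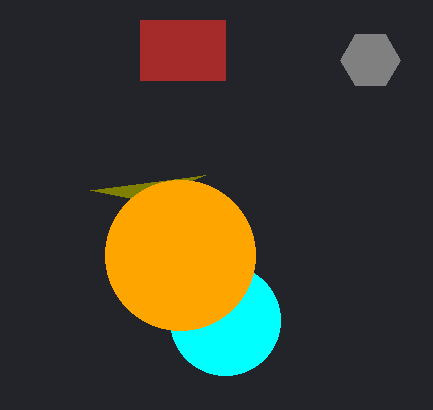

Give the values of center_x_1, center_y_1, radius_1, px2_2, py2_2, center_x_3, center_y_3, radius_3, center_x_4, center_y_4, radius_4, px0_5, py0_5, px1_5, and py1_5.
center_x_1 = 225
center_y_1 = 320
radius_1 = 55
px2_2 = 205
py2_2 = 175
center_x_3 = 370
center_y_3 = 60
radius_3 = 30
center_x_4 = 180
center_y_4 = 255
radius_4 = 75
px0_5 = 140
py0_5 = 20
px1_5 = 225
py1_5 = 80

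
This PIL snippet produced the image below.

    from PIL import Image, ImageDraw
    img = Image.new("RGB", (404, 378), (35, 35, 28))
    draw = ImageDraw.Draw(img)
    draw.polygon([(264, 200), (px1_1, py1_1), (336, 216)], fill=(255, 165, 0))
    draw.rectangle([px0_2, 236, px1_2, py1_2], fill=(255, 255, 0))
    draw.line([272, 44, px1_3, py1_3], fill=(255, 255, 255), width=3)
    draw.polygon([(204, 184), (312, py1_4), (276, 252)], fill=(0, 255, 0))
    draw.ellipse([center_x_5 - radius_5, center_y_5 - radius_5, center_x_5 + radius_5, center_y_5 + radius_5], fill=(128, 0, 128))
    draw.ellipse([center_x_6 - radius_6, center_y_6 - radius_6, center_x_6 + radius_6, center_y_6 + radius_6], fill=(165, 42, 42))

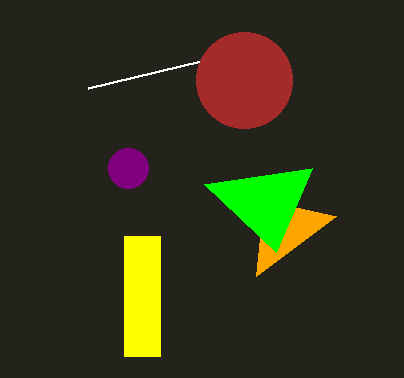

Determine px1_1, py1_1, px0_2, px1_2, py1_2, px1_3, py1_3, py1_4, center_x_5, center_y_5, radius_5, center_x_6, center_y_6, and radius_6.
px1_1 = 256
py1_1 = 276
px0_2 = 124
px1_2 = 160
py1_2 = 356
px1_3 = 88
py1_3 = 88
py1_4 = 168
center_x_5 = 128
center_y_5 = 168
radius_5 = 20
center_x_6 = 244
center_y_6 = 80
radius_6 = 48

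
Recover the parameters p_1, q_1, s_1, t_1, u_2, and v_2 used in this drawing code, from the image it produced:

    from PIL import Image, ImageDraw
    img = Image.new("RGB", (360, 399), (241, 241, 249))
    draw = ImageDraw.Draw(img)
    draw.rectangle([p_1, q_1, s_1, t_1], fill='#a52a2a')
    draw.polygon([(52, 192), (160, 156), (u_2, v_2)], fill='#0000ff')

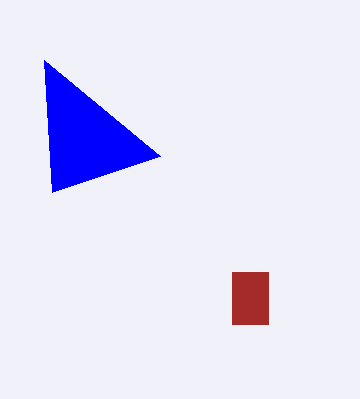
p_1 = 232; q_1 = 272; s_1 = 268; t_1 = 324; u_2 = 44; v_2 = 60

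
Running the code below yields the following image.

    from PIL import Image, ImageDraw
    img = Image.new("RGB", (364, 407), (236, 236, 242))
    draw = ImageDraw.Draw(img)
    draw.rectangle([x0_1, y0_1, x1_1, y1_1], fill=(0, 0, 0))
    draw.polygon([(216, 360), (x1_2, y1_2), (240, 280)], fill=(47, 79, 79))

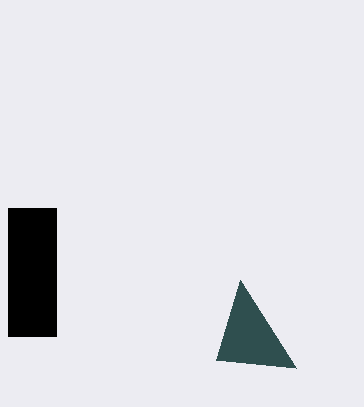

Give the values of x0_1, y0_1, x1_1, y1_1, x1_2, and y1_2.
x0_1 = 8; y0_1 = 208; x1_1 = 56; y1_1 = 336; x1_2 = 296; y1_2 = 368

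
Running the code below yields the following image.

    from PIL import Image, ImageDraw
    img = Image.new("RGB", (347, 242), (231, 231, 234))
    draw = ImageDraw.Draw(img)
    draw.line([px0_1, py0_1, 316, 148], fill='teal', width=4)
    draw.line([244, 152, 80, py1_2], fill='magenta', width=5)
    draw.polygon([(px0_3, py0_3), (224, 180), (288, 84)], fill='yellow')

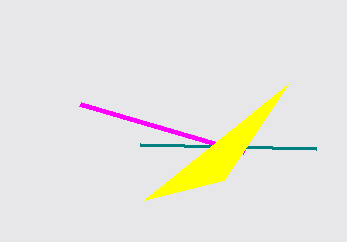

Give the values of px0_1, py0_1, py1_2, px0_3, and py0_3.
px0_1 = 140, py0_1 = 144, py1_2 = 104, px0_3 = 144, py0_3 = 200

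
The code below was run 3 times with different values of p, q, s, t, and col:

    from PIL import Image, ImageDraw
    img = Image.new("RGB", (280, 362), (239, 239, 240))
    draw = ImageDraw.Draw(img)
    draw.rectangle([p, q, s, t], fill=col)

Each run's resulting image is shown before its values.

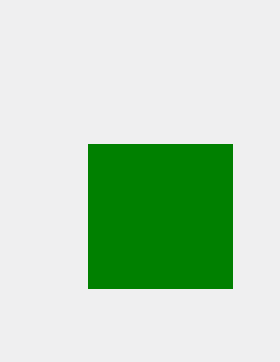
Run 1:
p = 88; q = 144; s = 232; t = 288; col = 'green'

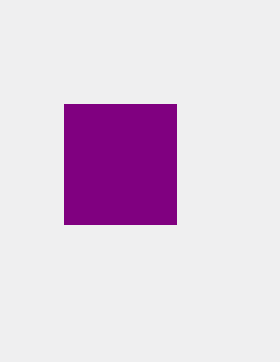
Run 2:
p = 64, q = 104, s = 176, t = 224, col = 'purple'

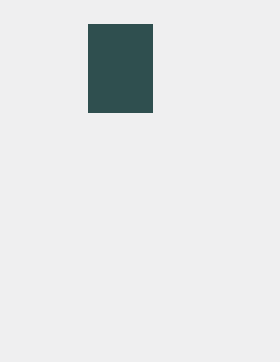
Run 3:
p = 88
q = 24
s = 152
t = 112
col = 'darkslategray'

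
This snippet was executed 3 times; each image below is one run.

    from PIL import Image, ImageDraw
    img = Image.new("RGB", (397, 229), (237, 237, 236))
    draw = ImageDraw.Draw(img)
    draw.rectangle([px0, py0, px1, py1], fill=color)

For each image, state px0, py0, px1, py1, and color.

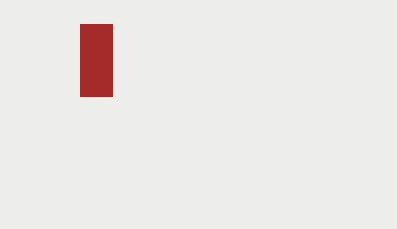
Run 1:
px0 = 80
py0 = 24
px1 = 112
py1 = 96
color = 'brown'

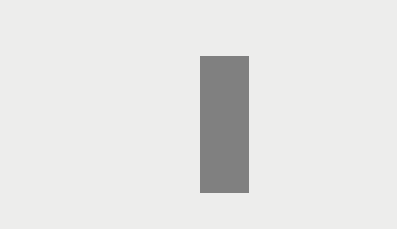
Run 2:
px0 = 200, py0 = 56, px1 = 248, py1 = 192, color = 'gray'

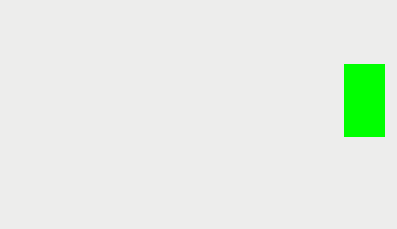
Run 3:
px0 = 344, py0 = 64, px1 = 384, py1 = 136, color = 'lime'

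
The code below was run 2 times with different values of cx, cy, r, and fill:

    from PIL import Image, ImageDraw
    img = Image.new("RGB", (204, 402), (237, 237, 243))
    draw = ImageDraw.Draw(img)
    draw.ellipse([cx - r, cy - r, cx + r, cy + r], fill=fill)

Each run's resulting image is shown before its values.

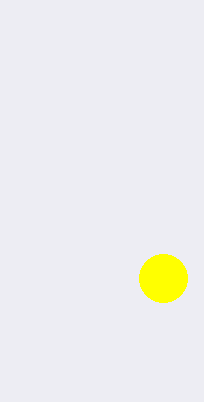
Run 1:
cx = 163; cy = 278; r = 24; fill = 'yellow'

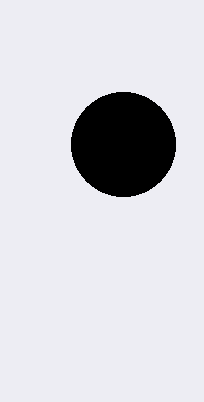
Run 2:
cx = 123; cy = 144; r = 52; fill = 'black'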